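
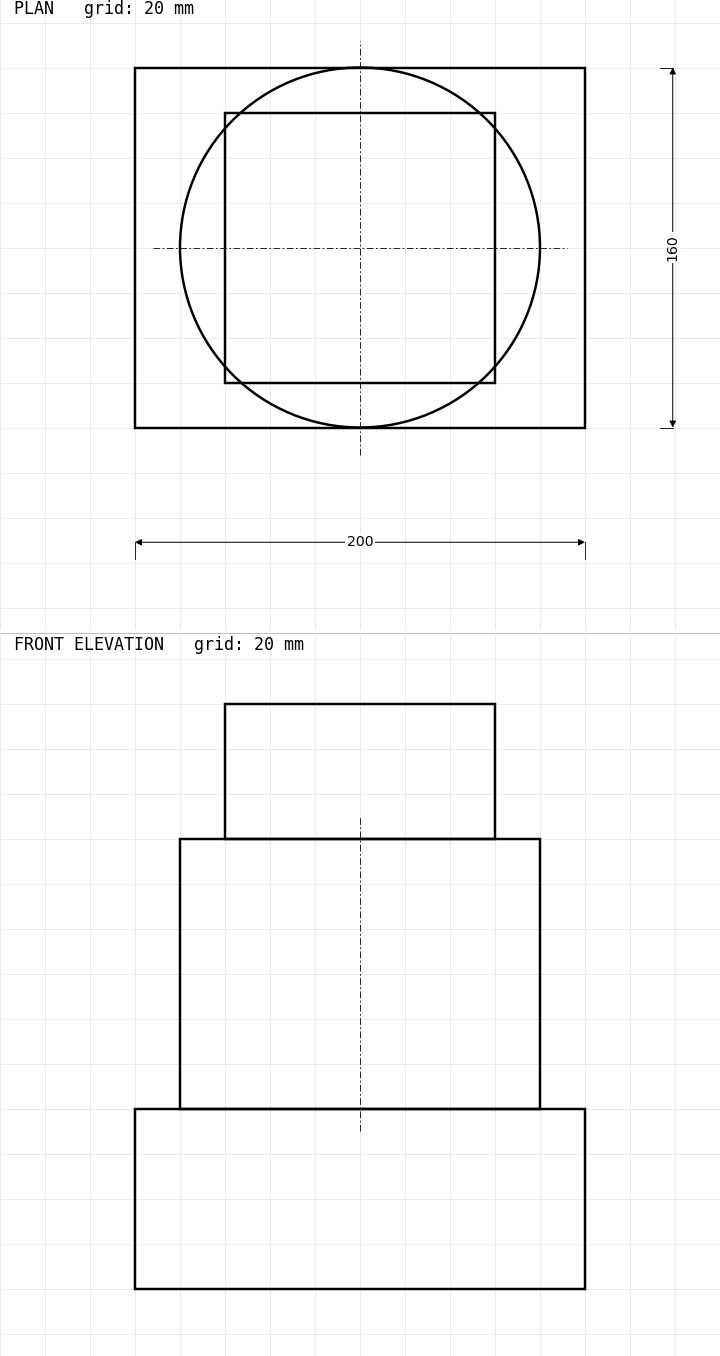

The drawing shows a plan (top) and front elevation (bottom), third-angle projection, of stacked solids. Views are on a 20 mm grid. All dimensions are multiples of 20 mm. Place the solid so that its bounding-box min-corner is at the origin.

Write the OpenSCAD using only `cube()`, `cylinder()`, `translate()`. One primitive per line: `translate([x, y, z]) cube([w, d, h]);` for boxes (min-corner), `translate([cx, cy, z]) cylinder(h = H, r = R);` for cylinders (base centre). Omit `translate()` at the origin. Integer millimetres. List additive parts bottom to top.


cube([200, 160, 80]);
translate([100, 80, 80]) cylinder(h = 120, r = 80);
translate([40, 20, 200]) cube([120, 120, 60]);


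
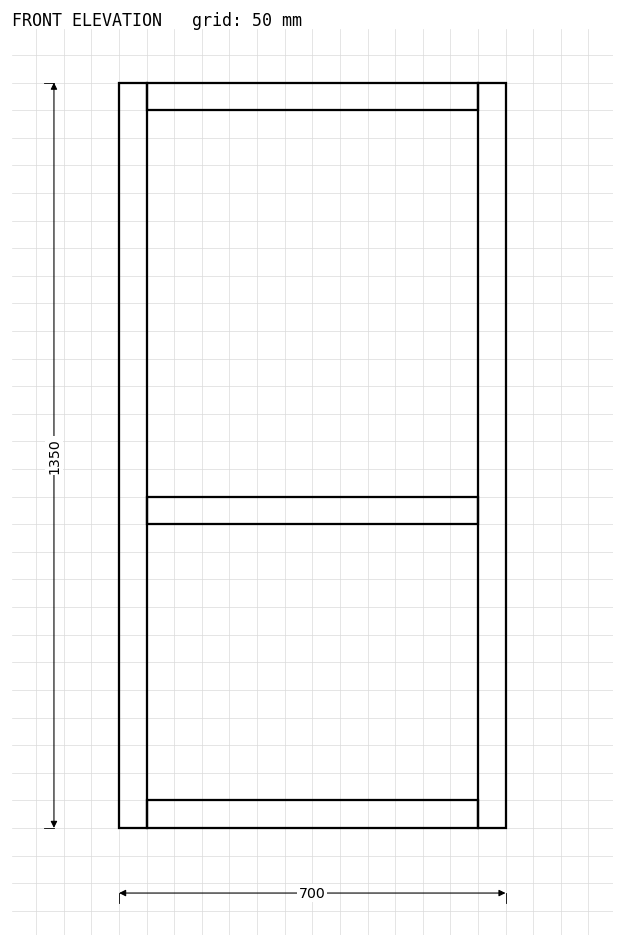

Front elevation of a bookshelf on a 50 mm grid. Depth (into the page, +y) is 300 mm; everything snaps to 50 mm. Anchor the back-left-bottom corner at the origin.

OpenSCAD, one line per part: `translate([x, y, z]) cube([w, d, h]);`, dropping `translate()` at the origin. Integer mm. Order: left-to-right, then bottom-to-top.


cube([50, 300, 1350]);
translate([50, 0, 0]) cube([600, 300, 50]);
translate([50, 0, 550]) cube([600, 300, 50]);
translate([50, 0, 1300]) cube([600, 300, 50]);
translate([650, 0, 0]) cube([50, 300, 1350]);


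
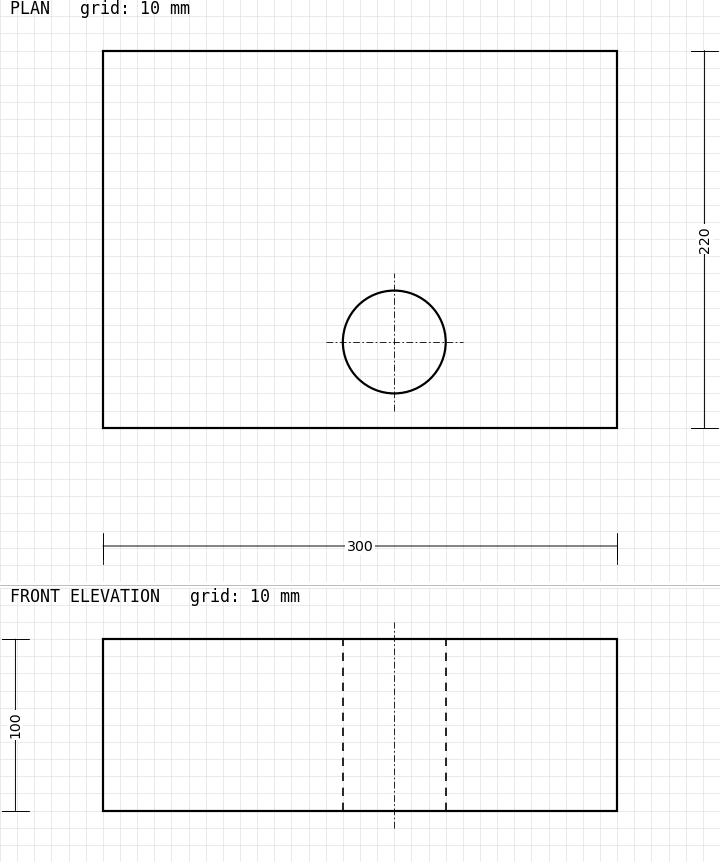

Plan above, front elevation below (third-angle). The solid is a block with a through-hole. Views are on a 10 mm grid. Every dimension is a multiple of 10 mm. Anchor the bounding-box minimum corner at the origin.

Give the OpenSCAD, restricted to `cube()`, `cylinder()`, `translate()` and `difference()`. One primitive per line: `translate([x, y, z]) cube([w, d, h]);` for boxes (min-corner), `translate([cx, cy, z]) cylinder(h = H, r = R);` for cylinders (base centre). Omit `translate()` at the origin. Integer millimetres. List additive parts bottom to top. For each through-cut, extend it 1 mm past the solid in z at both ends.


difference() {
  cube([300, 220, 100]);
  translate([170, 50, -1]) cylinder(h = 102, r = 30);
}


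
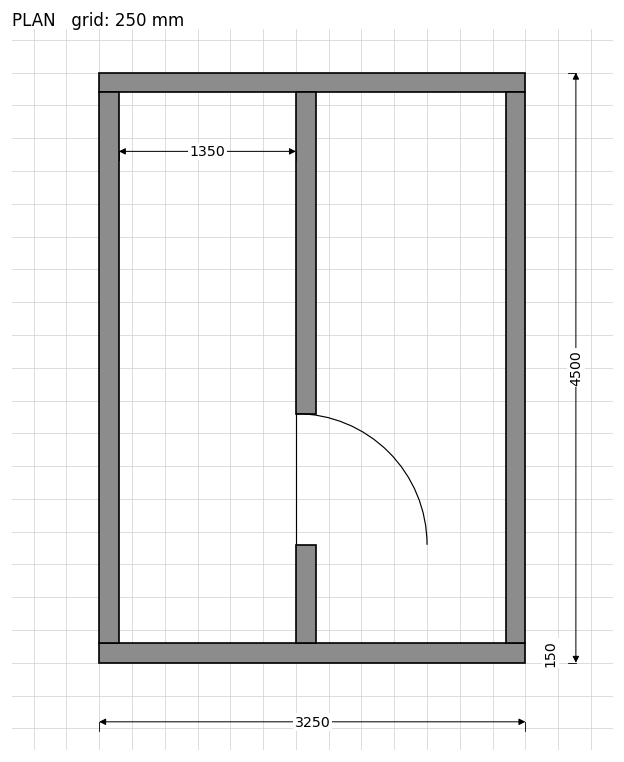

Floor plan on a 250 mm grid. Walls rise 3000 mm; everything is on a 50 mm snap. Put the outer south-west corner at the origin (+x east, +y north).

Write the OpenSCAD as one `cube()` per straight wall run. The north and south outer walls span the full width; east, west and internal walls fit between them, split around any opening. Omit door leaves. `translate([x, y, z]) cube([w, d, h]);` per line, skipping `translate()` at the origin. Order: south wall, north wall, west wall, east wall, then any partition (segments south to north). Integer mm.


cube([3250, 150, 3000]);
translate([0, 4350, 0]) cube([3250, 150, 3000]);
translate([0, 150, 0]) cube([150, 4200, 3000]);
translate([3100, 150, 0]) cube([150, 4200, 3000]);
translate([1500, 150, 0]) cube([150, 750, 3000]);
translate([1500, 1900, 0]) cube([150, 2450, 3000]);


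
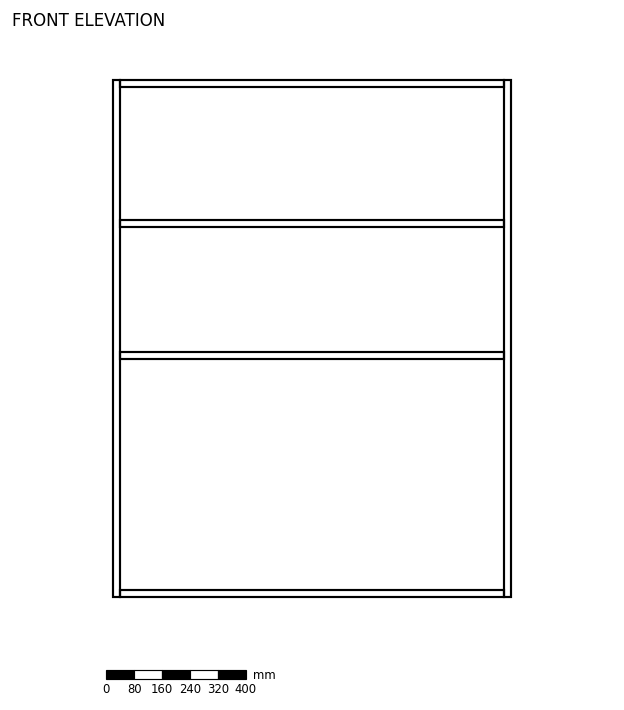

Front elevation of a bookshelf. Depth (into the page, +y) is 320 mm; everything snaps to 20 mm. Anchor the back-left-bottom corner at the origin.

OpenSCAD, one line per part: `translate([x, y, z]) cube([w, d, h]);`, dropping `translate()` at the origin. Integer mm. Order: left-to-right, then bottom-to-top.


cube([20, 320, 1480]);
translate([20, 0, 0]) cube([1100, 320, 20]);
translate([20, 0, 680]) cube([1100, 320, 20]);
translate([20, 0, 1060]) cube([1100, 320, 20]);
translate([20, 0, 1460]) cube([1100, 320, 20]);
translate([1120, 0, 0]) cube([20, 320, 1480]);


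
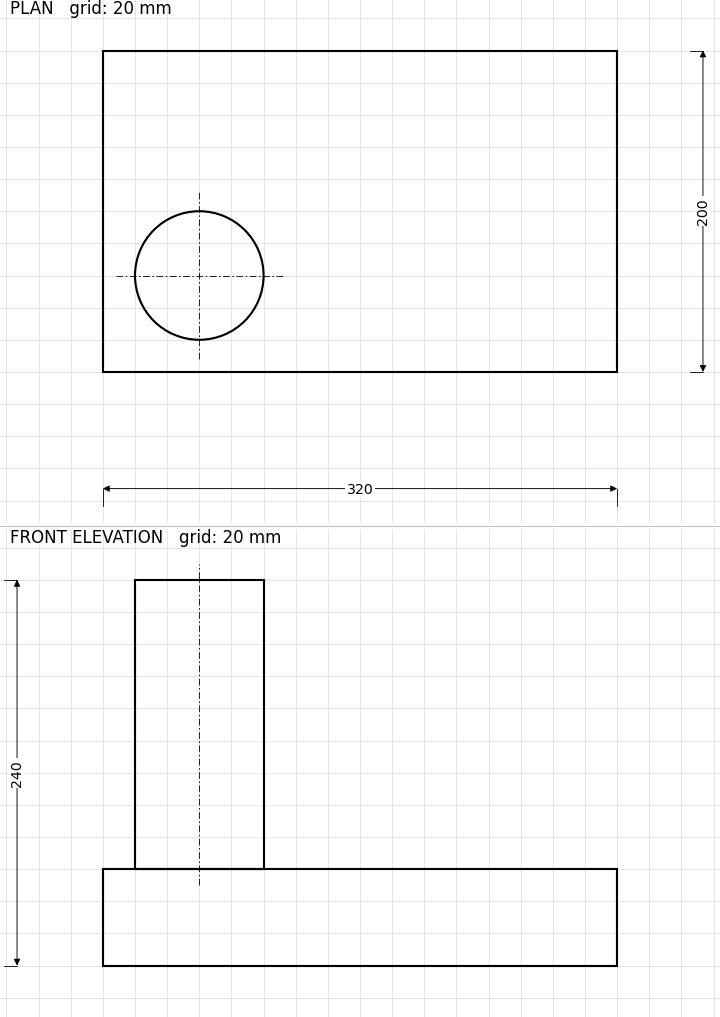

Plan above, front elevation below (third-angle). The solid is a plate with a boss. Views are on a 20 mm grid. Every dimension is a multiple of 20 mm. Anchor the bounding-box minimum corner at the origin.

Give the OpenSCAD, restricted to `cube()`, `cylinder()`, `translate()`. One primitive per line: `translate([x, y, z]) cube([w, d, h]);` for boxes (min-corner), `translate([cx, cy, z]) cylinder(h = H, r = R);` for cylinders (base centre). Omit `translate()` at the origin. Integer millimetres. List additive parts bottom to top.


cube([320, 200, 60]);
translate([60, 60, 60]) cylinder(h = 180, r = 40);


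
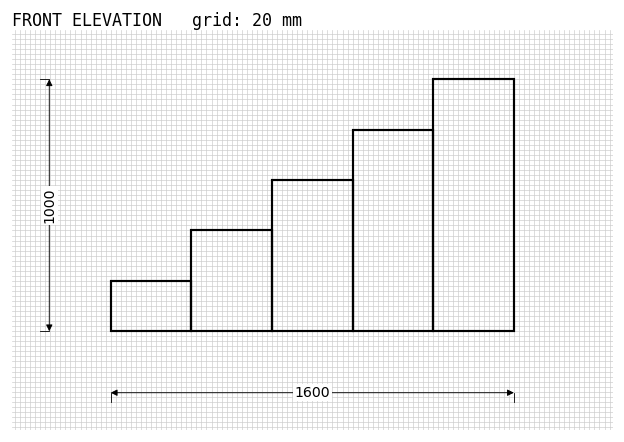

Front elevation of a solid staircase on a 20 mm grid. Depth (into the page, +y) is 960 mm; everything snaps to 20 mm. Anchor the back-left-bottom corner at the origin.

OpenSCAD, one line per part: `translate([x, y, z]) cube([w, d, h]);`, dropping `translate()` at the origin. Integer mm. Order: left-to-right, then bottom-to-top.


cube([320, 960, 200]);
translate([320, 0, 0]) cube([320, 960, 400]);
translate([640, 0, 0]) cube([320, 960, 600]);
translate([960, 0, 0]) cube([320, 960, 800]);
translate([1280, 0, 0]) cube([320, 960, 1000]);


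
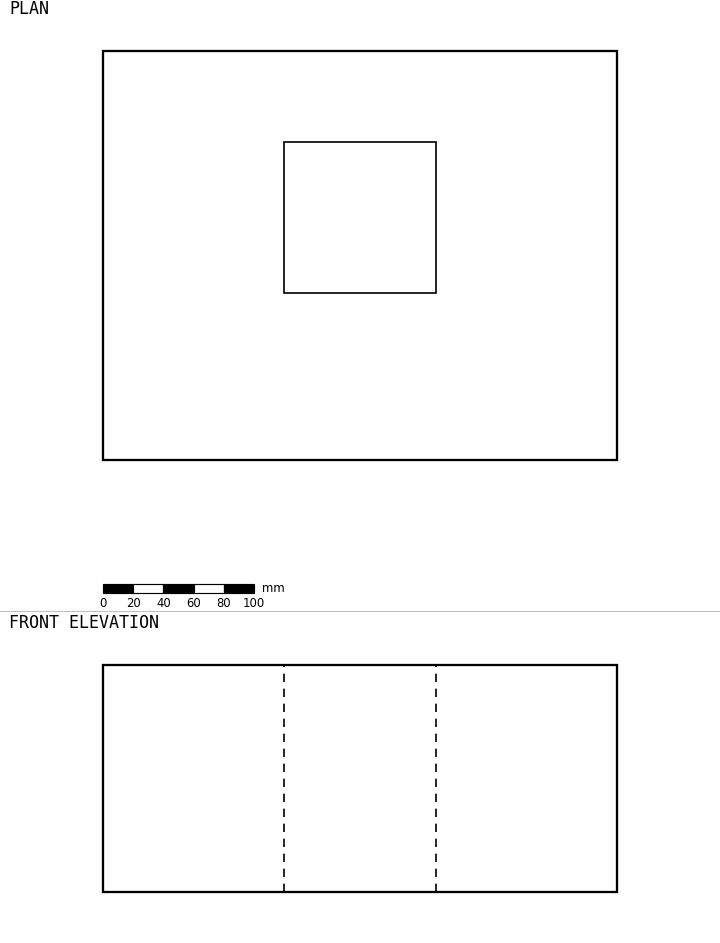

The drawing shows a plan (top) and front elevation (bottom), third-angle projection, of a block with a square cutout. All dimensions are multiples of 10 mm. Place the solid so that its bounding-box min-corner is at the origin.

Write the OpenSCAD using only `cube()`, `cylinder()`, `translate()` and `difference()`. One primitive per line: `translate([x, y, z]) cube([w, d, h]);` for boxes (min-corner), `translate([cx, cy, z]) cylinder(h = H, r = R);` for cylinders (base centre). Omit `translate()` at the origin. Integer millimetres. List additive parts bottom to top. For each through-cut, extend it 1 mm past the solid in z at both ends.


difference() {
  cube([340, 270, 150]);
  translate([120, 110, -1]) cube([100, 100, 152]);
}


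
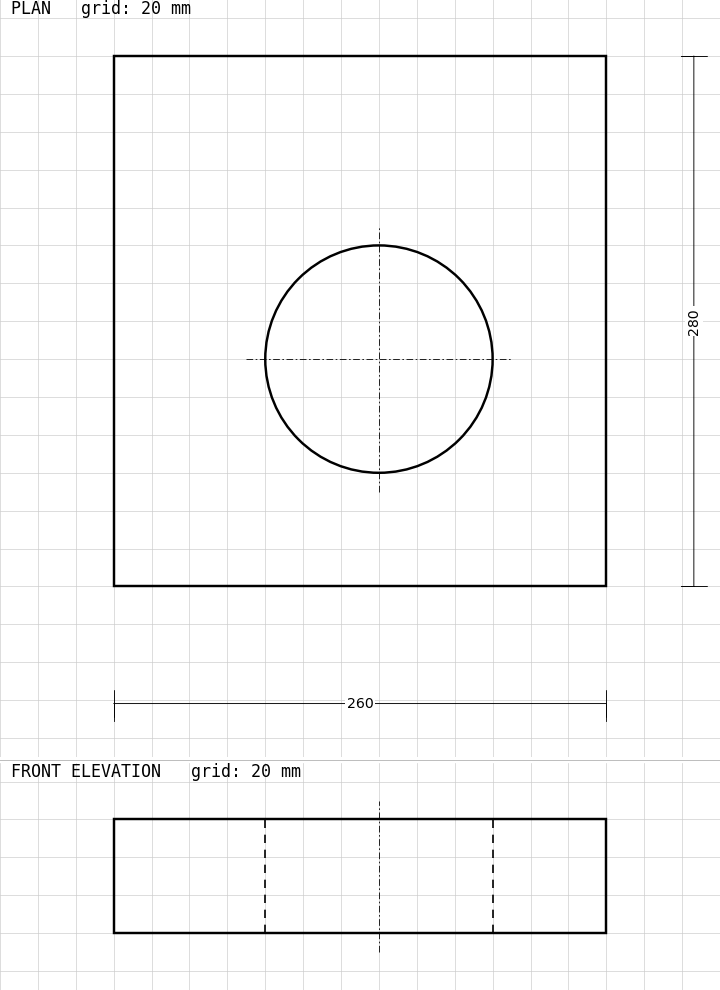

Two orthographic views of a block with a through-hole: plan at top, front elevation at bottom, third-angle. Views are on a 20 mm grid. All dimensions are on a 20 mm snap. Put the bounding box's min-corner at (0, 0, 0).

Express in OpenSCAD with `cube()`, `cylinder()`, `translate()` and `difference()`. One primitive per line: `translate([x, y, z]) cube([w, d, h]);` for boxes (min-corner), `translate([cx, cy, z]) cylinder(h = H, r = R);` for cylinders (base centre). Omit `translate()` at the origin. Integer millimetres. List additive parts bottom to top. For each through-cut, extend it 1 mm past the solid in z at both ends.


difference() {
  cube([260, 280, 60]);
  translate([140, 120, -1]) cylinder(h = 62, r = 60);
}


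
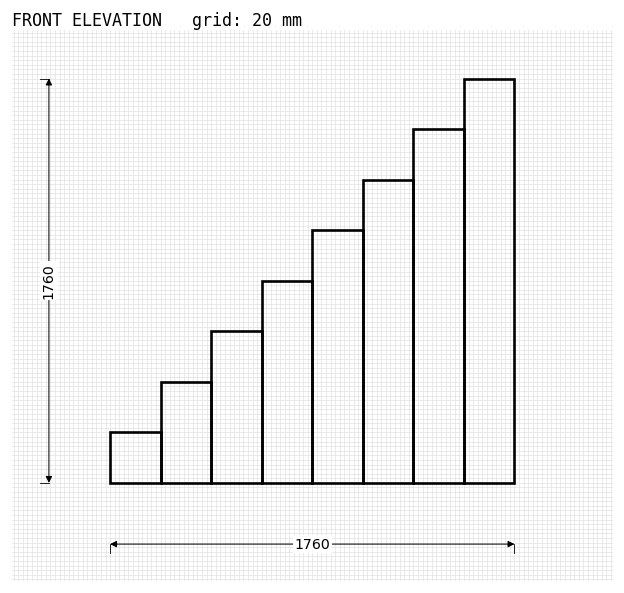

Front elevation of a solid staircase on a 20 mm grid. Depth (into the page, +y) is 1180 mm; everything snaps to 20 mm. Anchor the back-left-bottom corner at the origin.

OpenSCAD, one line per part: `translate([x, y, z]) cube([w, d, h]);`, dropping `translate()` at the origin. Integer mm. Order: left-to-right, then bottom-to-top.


cube([220, 1180, 220]);
translate([220, 0, 0]) cube([220, 1180, 440]);
translate([440, 0, 0]) cube([220, 1180, 660]);
translate([660, 0, 0]) cube([220, 1180, 880]);
translate([880, 0, 0]) cube([220, 1180, 1100]);
translate([1100, 0, 0]) cube([220, 1180, 1320]);
translate([1320, 0, 0]) cube([220, 1180, 1540]);
translate([1540, 0, 0]) cube([220, 1180, 1760]);


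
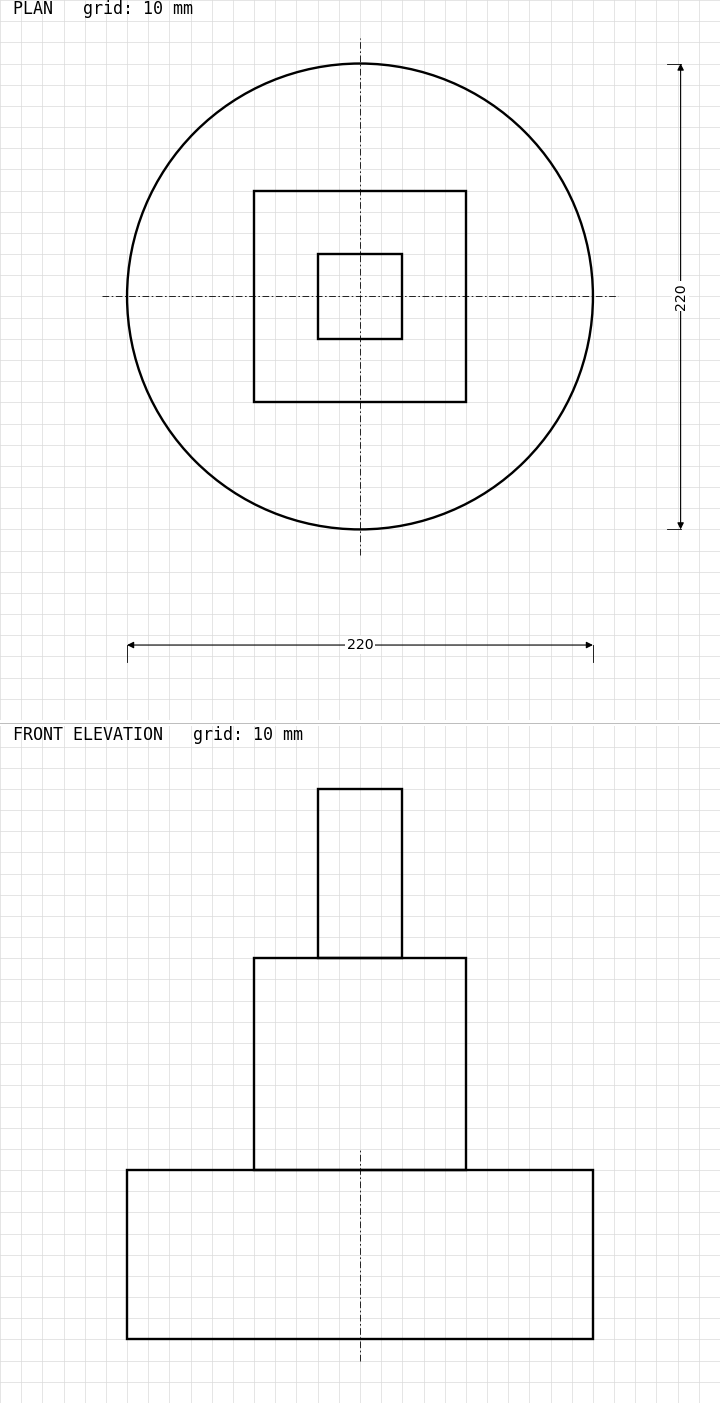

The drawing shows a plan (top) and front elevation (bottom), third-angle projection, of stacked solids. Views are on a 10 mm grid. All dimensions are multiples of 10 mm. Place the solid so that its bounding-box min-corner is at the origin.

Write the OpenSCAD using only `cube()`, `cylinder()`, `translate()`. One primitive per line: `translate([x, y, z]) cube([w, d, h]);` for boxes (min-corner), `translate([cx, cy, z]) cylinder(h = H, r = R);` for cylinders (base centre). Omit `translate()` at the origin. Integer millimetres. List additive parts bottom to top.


translate([110, 110, 0]) cylinder(h = 80, r = 110);
translate([60, 60, 80]) cube([100, 100, 100]);
translate([90, 90, 180]) cube([40, 40, 80]);


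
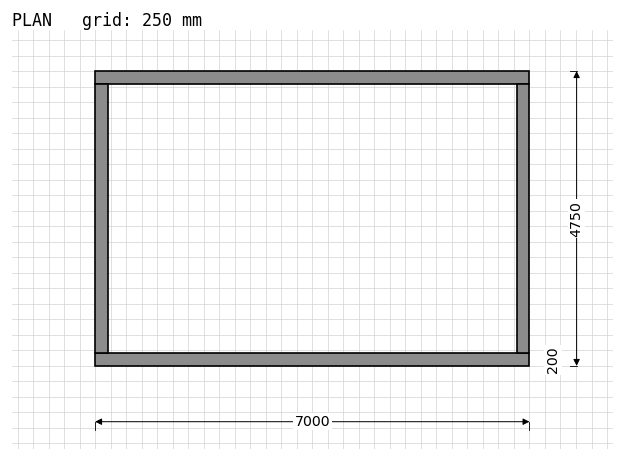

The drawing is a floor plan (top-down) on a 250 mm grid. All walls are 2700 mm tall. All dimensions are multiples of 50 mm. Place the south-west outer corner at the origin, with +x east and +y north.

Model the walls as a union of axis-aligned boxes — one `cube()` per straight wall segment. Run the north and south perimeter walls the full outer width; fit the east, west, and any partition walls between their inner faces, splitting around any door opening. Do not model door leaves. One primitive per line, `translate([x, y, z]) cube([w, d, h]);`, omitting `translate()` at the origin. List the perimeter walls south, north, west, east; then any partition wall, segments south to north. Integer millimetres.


cube([7000, 200, 2700]);
translate([0, 4550, 0]) cube([7000, 200, 2700]);
translate([0, 200, 0]) cube([200, 4350, 2700]);
translate([6800, 200, 0]) cube([200, 4350, 2700]);


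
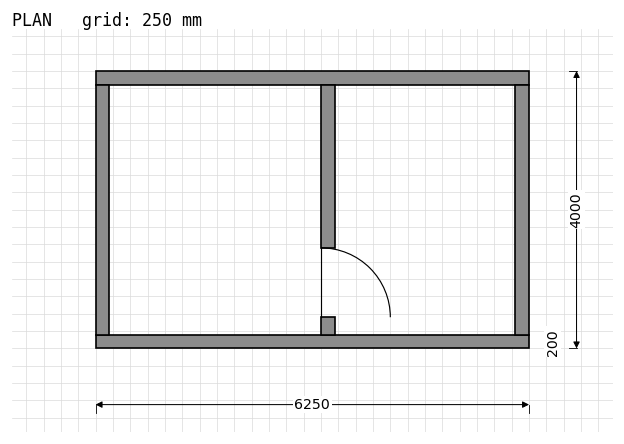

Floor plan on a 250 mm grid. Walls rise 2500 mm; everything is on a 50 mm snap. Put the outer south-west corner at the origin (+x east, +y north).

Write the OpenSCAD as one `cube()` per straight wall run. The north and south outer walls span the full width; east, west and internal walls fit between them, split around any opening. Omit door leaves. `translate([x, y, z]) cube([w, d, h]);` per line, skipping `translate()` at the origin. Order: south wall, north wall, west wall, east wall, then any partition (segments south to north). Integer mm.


cube([6250, 200, 2500]);
translate([0, 3800, 0]) cube([6250, 200, 2500]);
translate([0, 200, 0]) cube([200, 3600, 2500]);
translate([6050, 200, 0]) cube([200, 3600, 2500]);
translate([3250, 200, 0]) cube([200, 250, 2500]);
translate([3250, 1450, 0]) cube([200, 2350, 2500]);


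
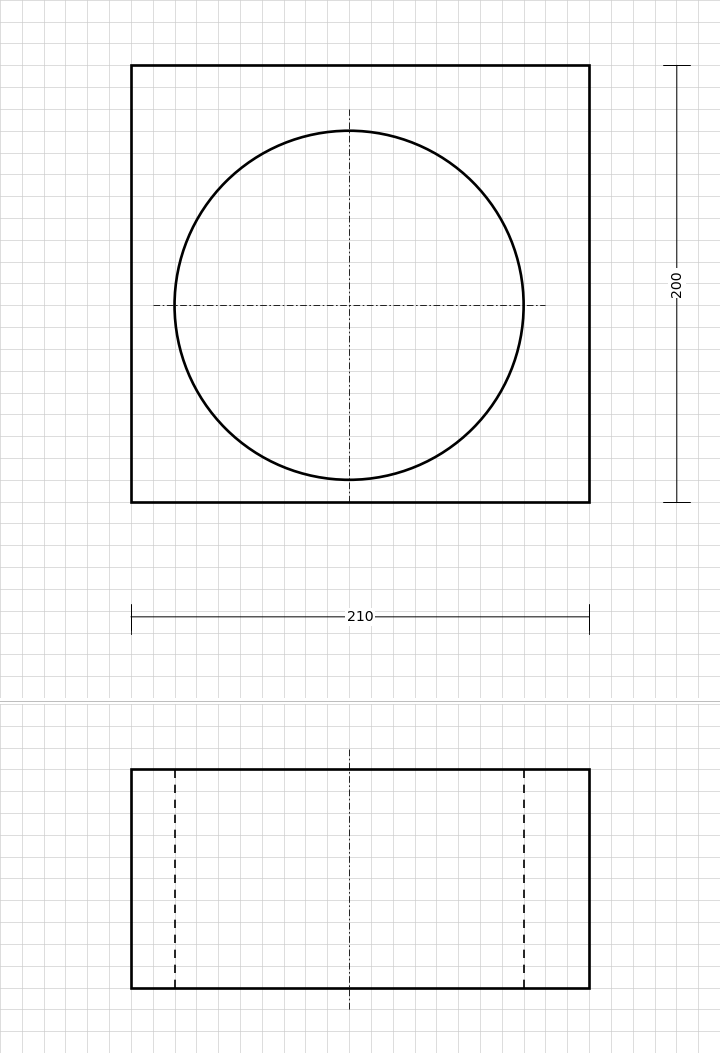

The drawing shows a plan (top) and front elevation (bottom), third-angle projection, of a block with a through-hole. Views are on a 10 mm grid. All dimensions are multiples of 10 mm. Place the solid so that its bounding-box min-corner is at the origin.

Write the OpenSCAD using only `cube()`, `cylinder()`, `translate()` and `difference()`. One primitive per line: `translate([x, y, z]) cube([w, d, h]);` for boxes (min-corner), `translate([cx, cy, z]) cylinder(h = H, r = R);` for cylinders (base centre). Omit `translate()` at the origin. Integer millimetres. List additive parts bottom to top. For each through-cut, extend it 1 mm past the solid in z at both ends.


difference() {
  cube([210, 200, 100]);
  translate([100, 90, -1]) cylinder(h = 102, r = 80);
}


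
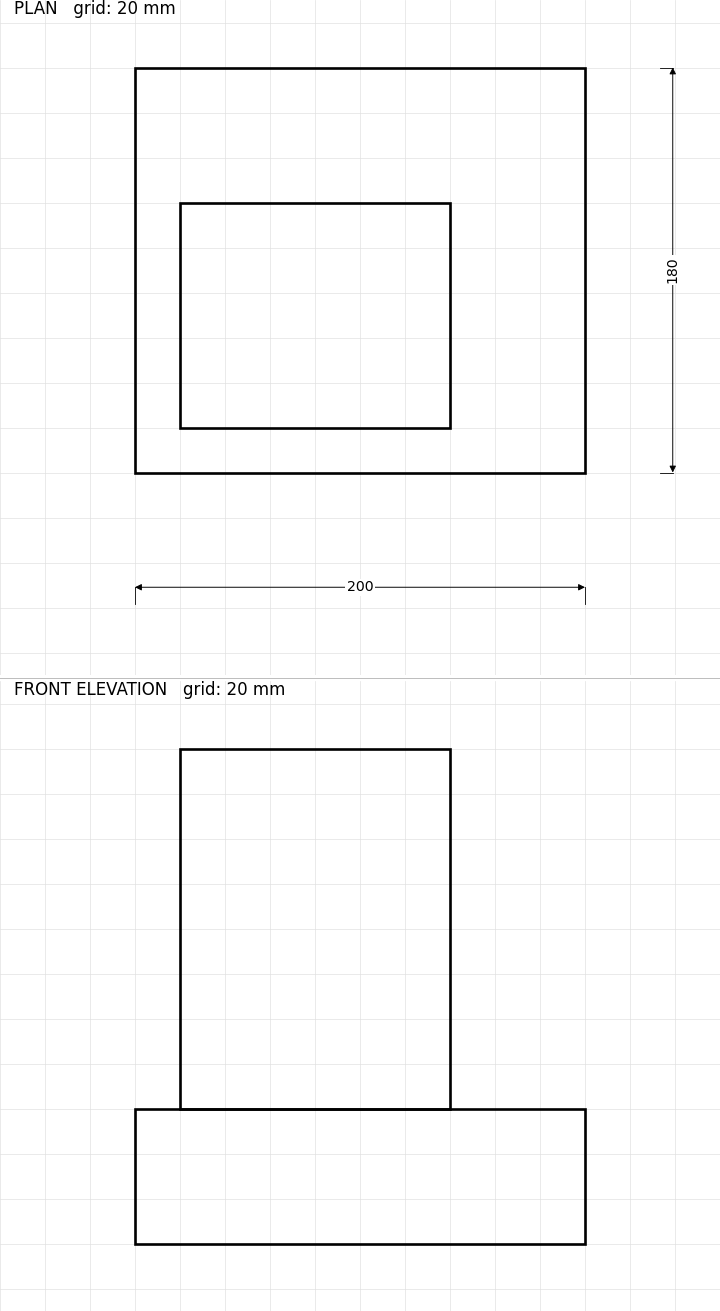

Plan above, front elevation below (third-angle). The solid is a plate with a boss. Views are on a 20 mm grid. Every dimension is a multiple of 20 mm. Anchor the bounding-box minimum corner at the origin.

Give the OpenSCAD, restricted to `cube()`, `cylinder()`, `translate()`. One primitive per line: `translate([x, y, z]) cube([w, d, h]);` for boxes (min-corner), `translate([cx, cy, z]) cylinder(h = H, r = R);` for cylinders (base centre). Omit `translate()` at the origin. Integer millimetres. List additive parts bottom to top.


cube([200, 180, 60]);
translate([20, 20, 60]) cube([120, 100, 160]);


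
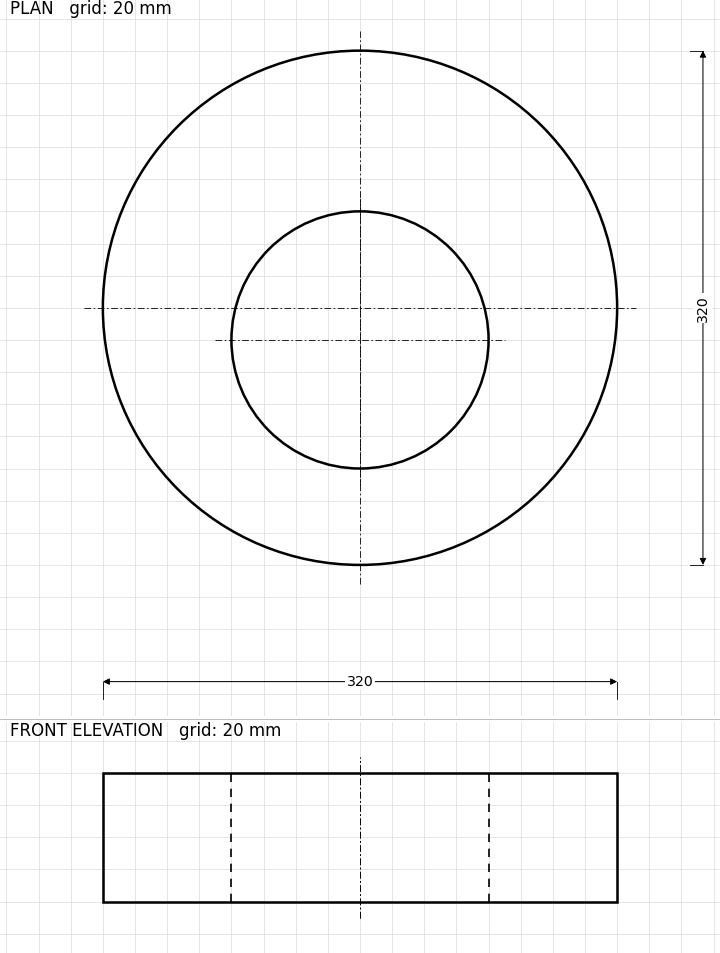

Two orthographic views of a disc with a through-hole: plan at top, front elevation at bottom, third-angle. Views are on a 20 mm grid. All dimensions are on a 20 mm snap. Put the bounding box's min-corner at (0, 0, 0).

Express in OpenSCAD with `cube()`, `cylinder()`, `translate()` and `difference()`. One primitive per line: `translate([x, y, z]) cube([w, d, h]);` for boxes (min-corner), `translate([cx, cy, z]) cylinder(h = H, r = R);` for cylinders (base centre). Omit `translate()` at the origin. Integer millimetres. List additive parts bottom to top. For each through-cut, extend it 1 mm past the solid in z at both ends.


difference() {
  translate([160, 160, 0]) cylinder(h = 80, r = 160);
  translate([160, 140, -1]) cylinder(h = 82, r = 80);
}


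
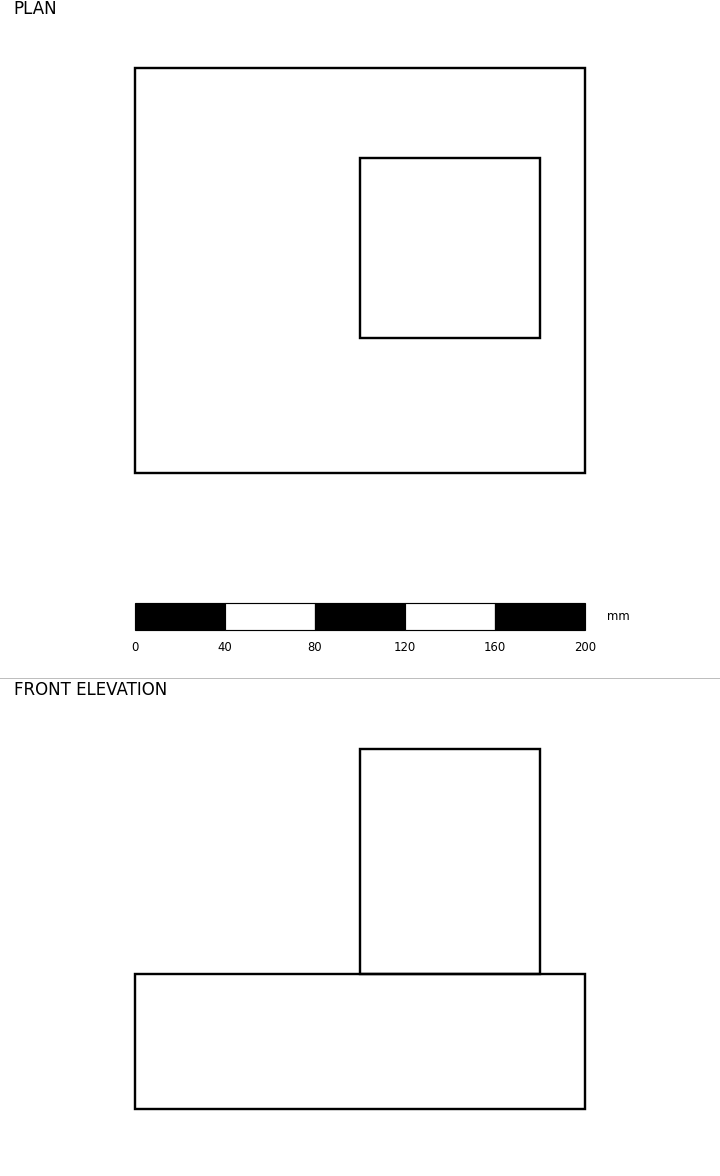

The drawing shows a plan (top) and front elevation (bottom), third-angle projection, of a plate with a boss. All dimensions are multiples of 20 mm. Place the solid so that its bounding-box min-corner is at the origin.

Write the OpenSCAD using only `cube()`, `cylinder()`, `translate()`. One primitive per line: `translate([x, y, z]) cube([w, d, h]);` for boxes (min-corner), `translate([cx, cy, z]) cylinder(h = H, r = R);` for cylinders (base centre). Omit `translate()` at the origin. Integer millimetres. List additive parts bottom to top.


cube([200, 180, 60]);
translate([100, 60, 60]) cube([80, 80, 100]);


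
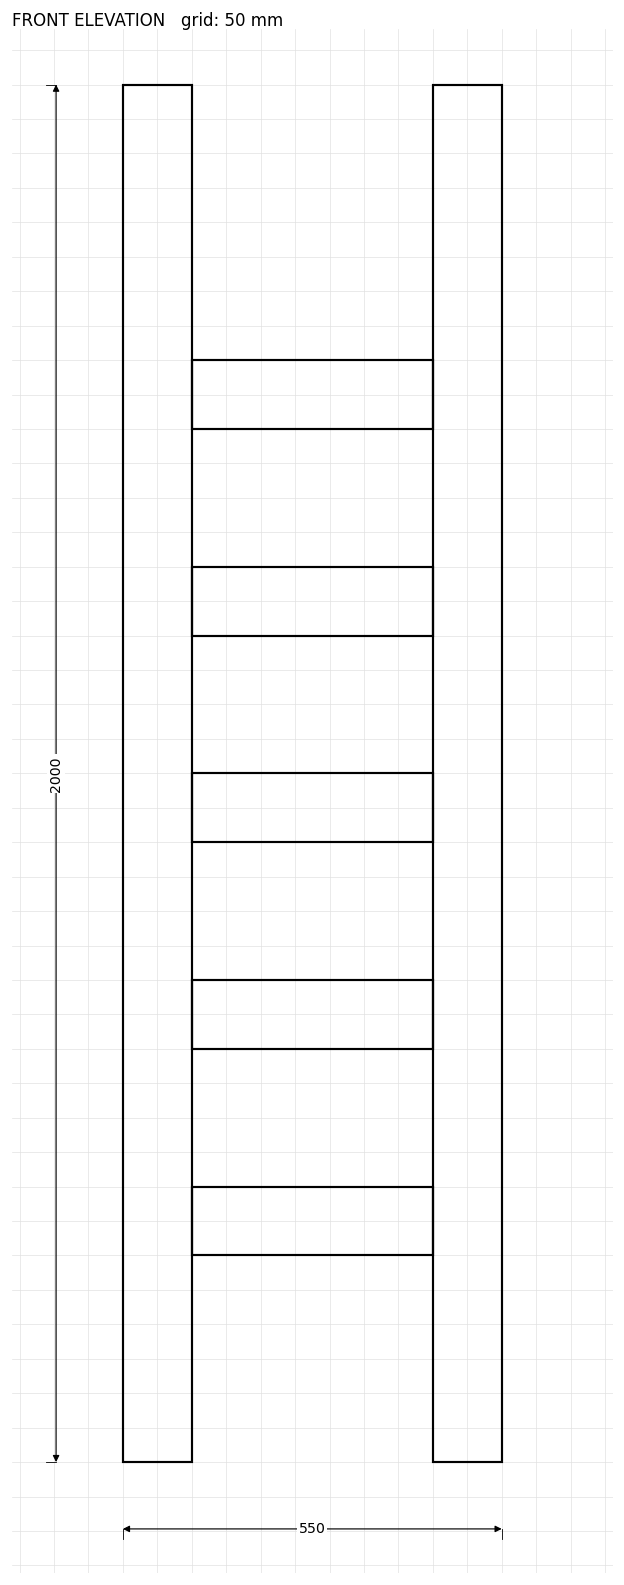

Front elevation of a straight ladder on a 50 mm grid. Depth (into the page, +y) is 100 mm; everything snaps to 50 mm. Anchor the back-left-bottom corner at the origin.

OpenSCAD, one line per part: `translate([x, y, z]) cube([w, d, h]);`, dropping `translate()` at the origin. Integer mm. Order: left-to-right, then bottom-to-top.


cube([100, 100, 2000]);
translate([100, 0, 300]) cube([350, 100, 100]);
translate([100, 0, 600]) cube([350, 100, 100]);
translate([100, 0, 900]) cube([350, 100, 100]);
translate([100, 0, 1200]) cube([350, 100, 100]);
translate([100, 0, 1500]) cube([350, 100, 100]);
translate([450, 0, 0]) cube([100, 100, 2000]);


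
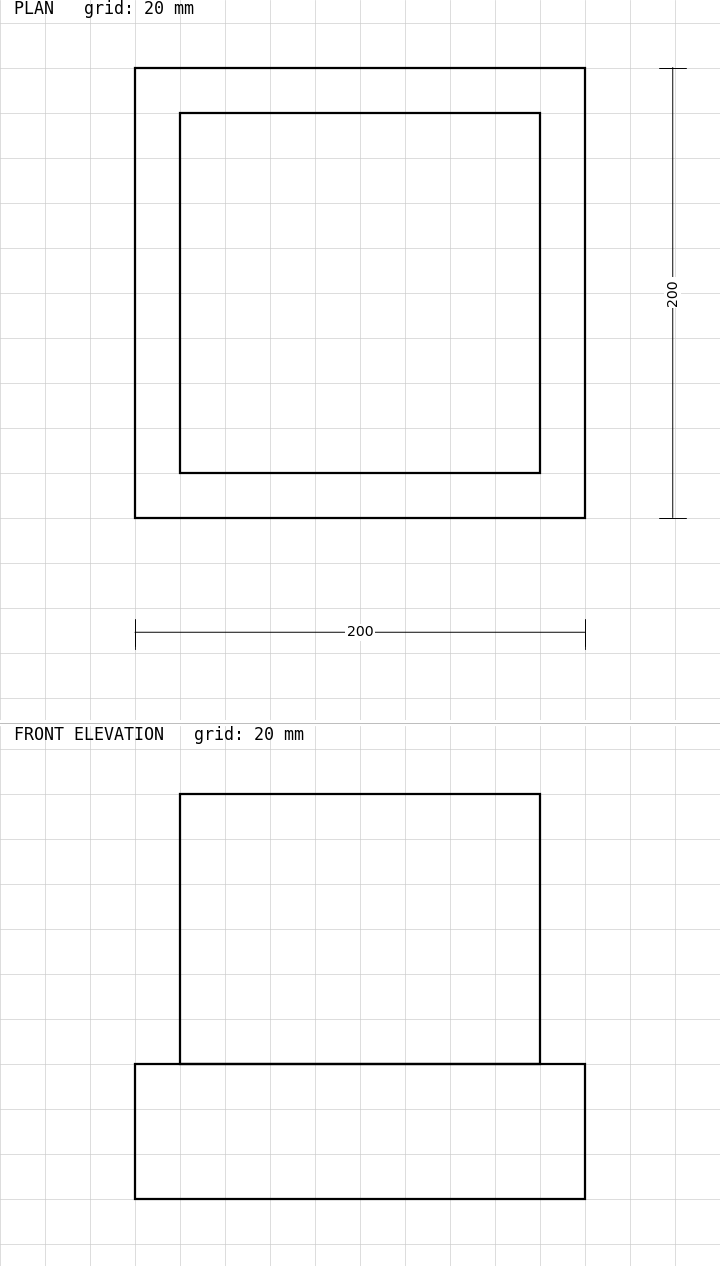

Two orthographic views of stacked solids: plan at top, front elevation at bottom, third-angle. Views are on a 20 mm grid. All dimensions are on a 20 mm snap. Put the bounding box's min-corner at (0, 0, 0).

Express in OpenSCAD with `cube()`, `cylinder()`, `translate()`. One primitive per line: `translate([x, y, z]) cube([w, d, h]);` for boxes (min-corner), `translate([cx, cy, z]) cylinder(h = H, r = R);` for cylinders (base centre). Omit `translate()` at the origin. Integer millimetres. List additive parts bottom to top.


cube([200, 200, 60]);
translate([20, 20, 60]) cube([160, 160, 120]);


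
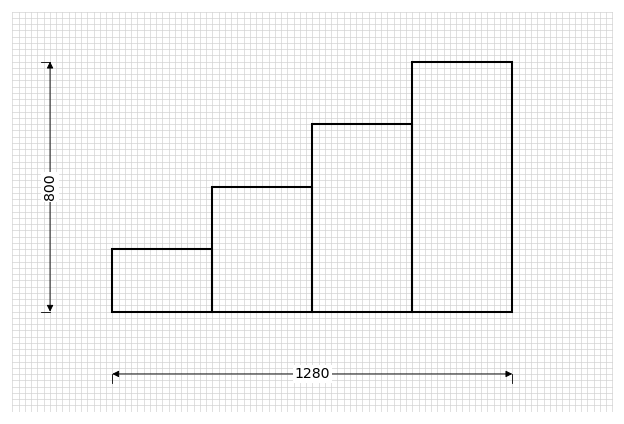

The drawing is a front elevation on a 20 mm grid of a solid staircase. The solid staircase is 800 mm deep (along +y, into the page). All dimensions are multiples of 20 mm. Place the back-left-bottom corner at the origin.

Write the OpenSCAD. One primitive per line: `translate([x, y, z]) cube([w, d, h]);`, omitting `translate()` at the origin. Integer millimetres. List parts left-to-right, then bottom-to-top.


cube([320, 800, 200]);
translate([320, 0, 0]) cube([320, 800, 400]);
translate([640, 0, 0]) cube([320, 800, 600]);
translate([960, 0, 0]) cube([320, 800, 800]);


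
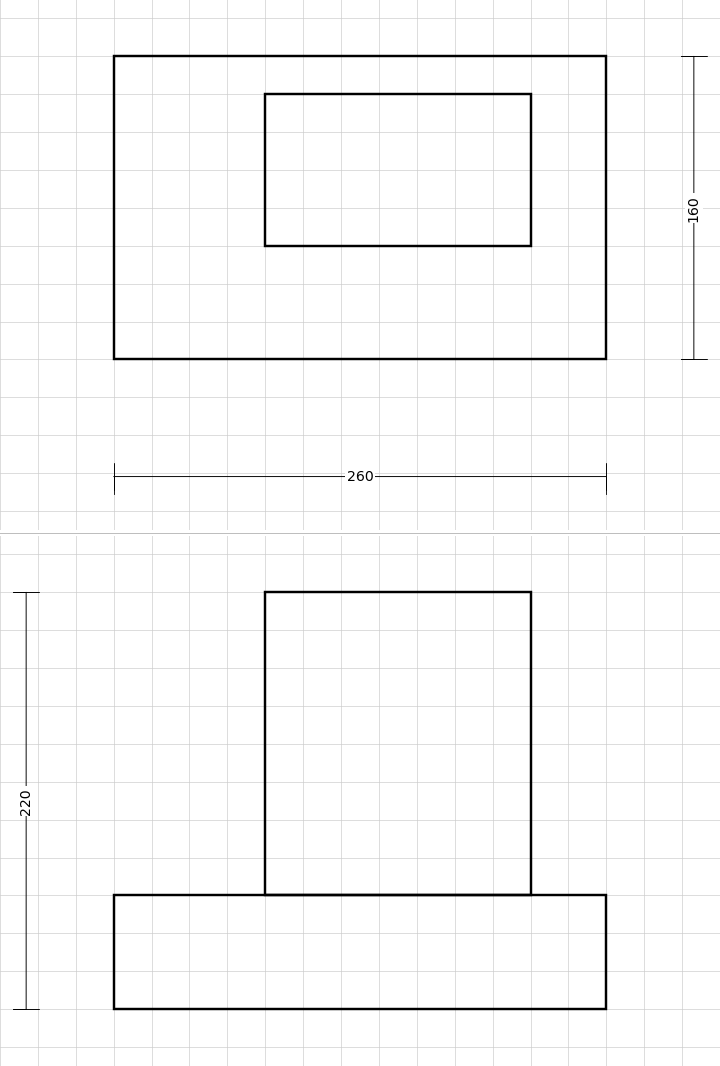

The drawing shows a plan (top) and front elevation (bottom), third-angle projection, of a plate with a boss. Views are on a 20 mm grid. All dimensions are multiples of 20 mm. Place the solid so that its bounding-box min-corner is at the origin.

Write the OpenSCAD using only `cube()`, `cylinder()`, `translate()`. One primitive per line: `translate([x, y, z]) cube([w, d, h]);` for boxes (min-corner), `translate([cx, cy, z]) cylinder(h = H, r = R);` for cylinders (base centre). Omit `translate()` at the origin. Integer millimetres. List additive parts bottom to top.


cube([260, 160, 60]);
translate([80, 60, 60]) cube([140, 80, 160]);


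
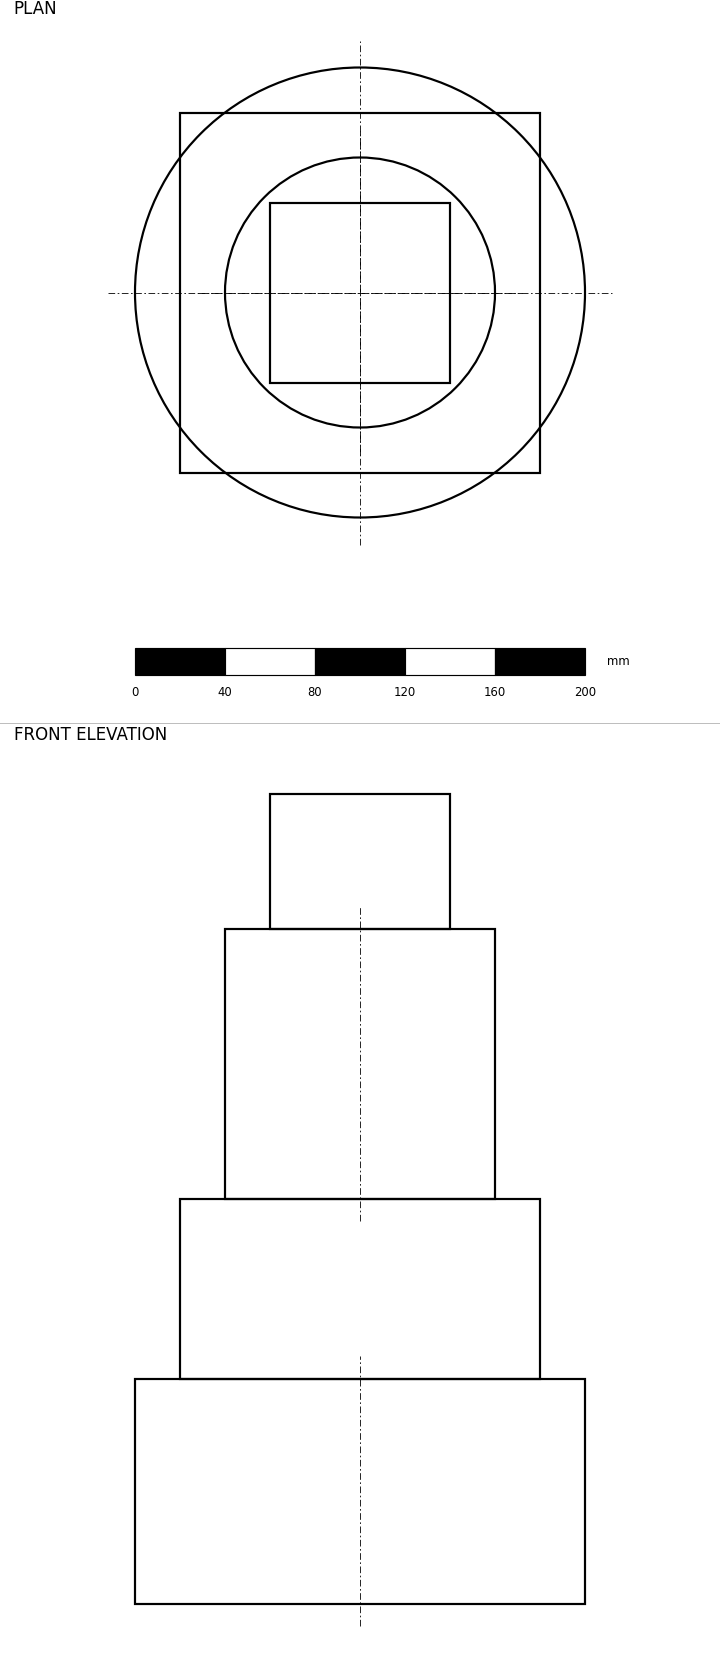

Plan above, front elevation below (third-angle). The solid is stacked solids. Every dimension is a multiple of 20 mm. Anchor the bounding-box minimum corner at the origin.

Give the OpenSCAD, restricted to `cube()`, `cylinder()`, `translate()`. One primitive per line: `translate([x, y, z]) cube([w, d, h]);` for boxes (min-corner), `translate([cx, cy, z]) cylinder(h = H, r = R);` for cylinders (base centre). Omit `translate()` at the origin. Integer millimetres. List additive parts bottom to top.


translate([100, 100, 0]) cylinder(h = 100, r = 100);
translate([20, 20, 100]) cube([160, 160, 80]);
translate([100, 100, 180]) cylinder(h = 120, r = 60);
translate([60, 60, 300]) cube([80, 80, 60]);


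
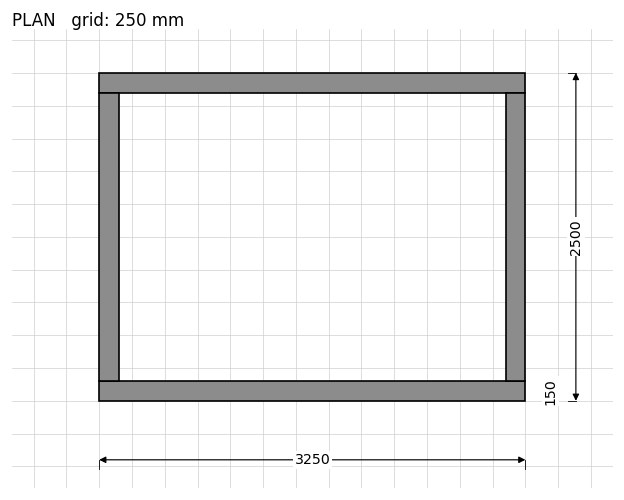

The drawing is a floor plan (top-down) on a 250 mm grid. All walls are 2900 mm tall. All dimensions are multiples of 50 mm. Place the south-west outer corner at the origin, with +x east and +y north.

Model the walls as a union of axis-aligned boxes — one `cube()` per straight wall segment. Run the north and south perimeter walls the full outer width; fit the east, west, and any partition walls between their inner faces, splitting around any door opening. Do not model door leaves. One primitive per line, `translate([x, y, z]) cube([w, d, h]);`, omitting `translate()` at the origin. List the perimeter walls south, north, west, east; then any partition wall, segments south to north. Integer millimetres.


cube([3250, 150, 2900]);
translate([0, 2350, 0]) cube([3250, 150, 2900]);
translate([0, 150, 0]) cube([150, 2200, 2900]);
translate([3100, 150, 0]) cube([150, 2200, 2900]);


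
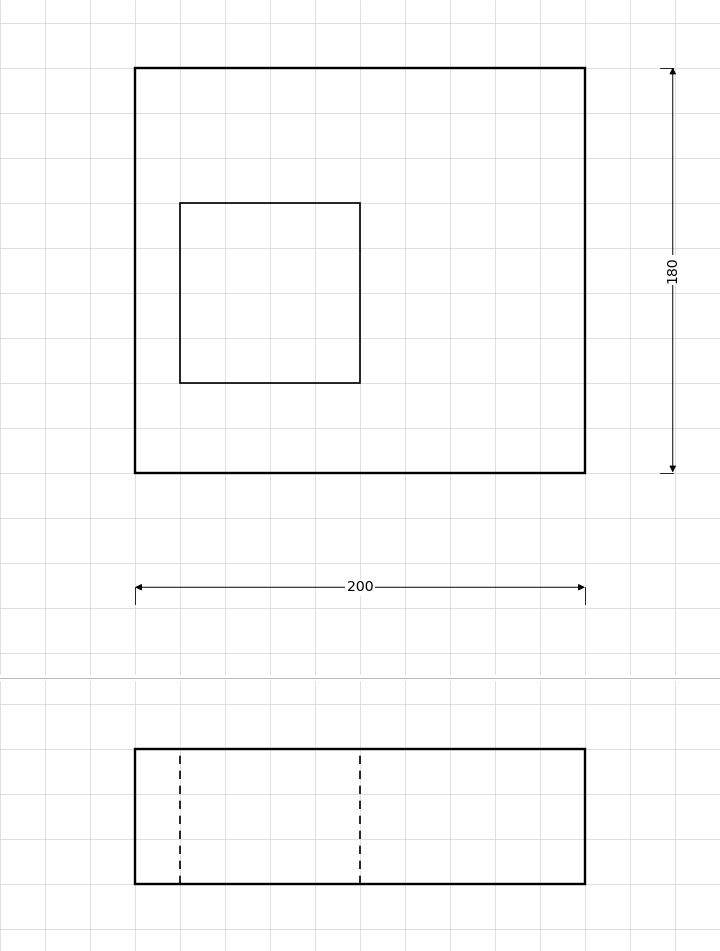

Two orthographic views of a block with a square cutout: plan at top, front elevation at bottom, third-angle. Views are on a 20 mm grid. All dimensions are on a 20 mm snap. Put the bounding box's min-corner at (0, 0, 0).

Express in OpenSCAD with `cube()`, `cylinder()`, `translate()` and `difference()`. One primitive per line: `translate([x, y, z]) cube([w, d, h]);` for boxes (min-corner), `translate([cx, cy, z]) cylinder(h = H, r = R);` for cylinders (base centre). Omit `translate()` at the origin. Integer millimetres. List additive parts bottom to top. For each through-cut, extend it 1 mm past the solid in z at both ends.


difference() {
  cube([200, 180, 60]);
  translate([20, 40, -1]) cube([80, 80, 62]);
}


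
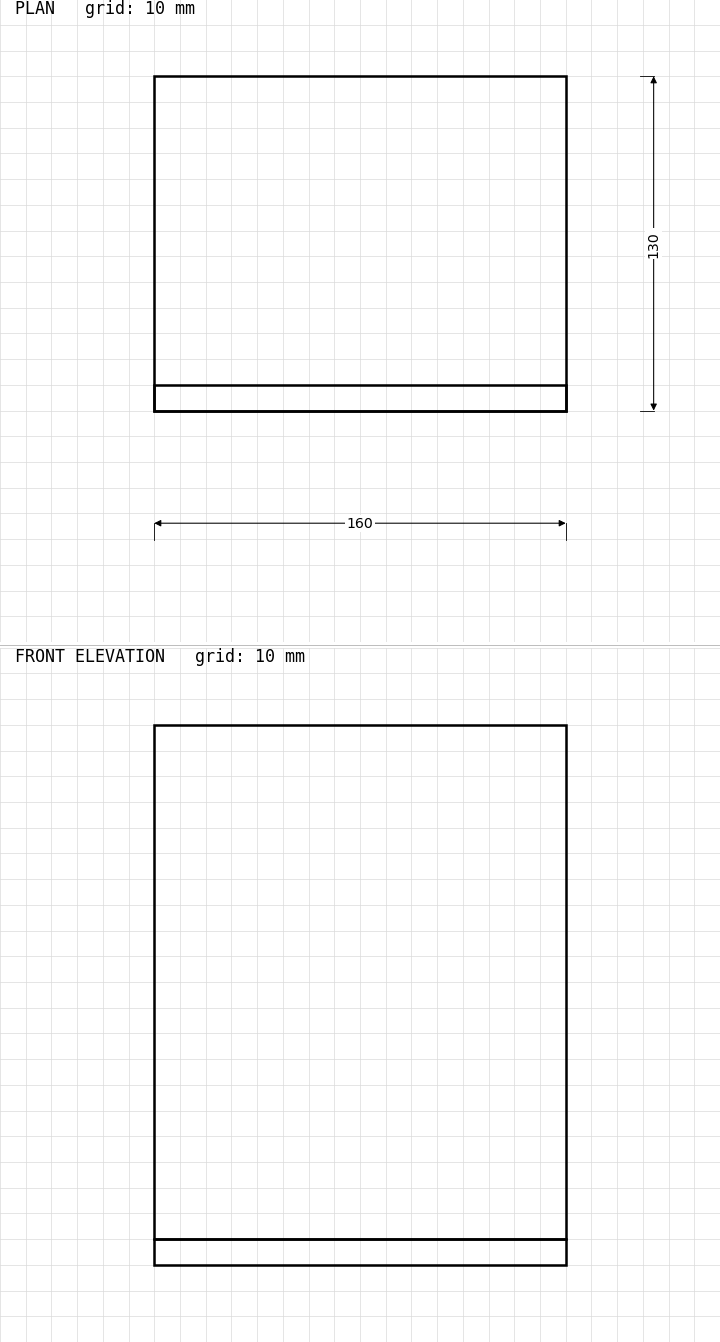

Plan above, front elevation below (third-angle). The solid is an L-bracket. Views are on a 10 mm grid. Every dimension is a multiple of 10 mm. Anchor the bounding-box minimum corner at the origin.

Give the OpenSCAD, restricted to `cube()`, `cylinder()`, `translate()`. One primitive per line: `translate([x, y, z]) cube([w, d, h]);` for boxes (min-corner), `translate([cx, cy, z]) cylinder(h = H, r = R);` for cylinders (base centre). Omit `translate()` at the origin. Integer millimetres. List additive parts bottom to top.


cube([160, 130, 10]);
translate([0, 0, 10]) cube([160, 10, 200]);


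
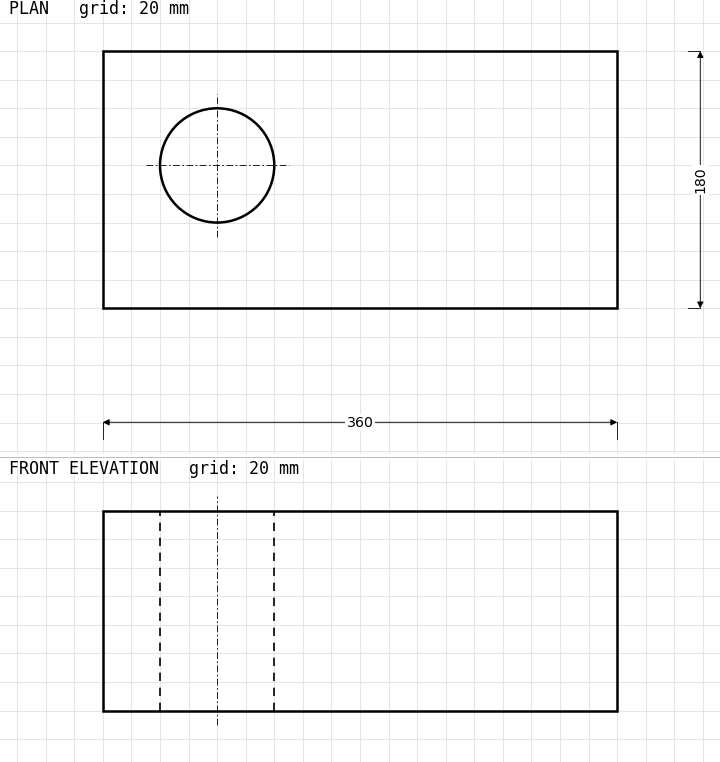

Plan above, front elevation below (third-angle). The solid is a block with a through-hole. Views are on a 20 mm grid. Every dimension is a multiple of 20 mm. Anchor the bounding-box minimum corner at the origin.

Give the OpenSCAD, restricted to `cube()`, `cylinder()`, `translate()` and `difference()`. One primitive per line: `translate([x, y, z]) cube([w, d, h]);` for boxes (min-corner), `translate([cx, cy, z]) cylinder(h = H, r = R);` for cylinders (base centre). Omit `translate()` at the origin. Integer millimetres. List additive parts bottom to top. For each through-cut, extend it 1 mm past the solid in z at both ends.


difference() {
  cube([360, 180, 140]);
  translate([80, 100, -1]) cylinder(h = 142, r = 40);
}


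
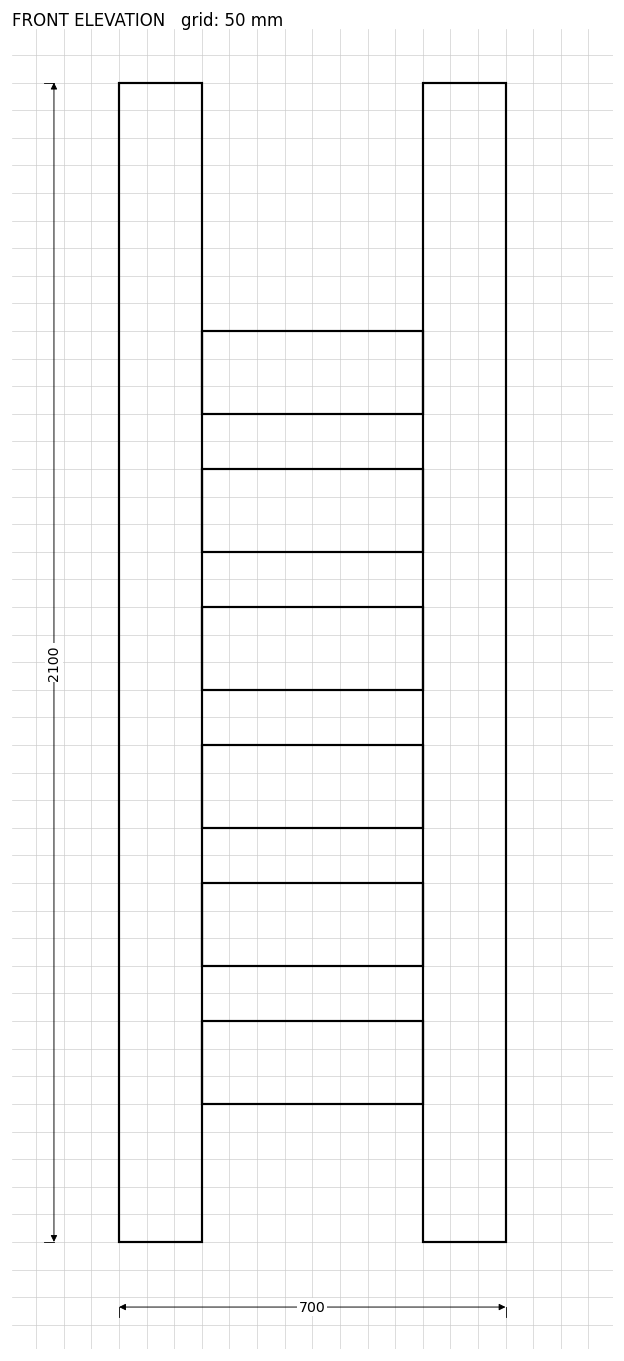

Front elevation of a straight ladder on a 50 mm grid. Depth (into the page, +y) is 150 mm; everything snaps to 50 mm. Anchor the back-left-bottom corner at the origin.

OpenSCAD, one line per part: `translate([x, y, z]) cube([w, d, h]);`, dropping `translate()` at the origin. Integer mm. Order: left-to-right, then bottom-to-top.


cube([150, 150, 2100]);
translate([150, 0, 250]) cube([400, 150, 150]);
translate([150, 0, 500]) cube([400, 150, 150]);
translate([150, 0, 750]) cube([400, 150, 150]);
translate([150, 0, 1000]) cube([400, 150, 150]);
translate([150, 0, 1250]) cube([400, 150, 150]);
translate([150, 0, 1500]) cube([400, 150, 150]);
translate([550, 0, 0]) cube([150, 150, 2100]);


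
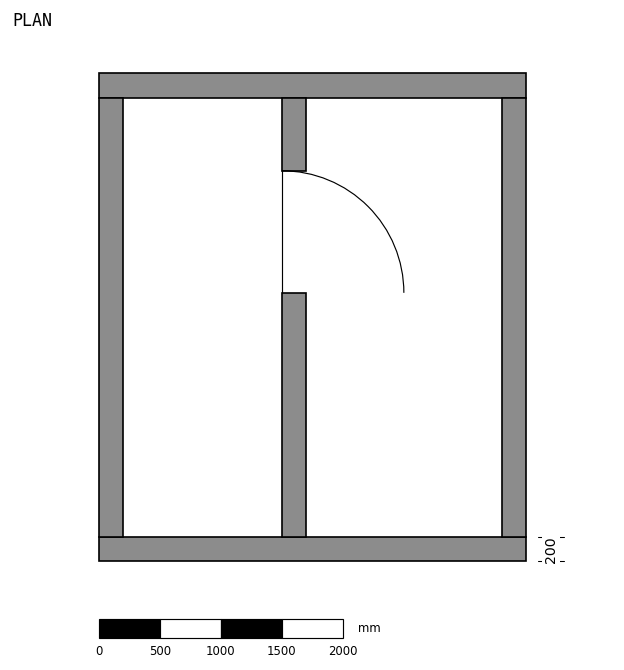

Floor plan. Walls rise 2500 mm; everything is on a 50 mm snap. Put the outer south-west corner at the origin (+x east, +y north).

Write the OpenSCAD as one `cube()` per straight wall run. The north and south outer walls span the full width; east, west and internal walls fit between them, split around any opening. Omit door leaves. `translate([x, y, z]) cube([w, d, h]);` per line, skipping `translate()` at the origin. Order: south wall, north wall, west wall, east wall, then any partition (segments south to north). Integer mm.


cube([3500, 200, 2500]);
translate([0, 3800, 0]) cube([3500, 200, 2500]);
translate([0, 200, 0]) cube([200, 3600, 2500]);
translate([3300, 200, 0]) cube([200, 3600, 2500]);
translate([1500, 200, 0]) cube([200, 2000, 2500]);
translate([1500, 3200, 0]) cube([200, 600, 2500]);


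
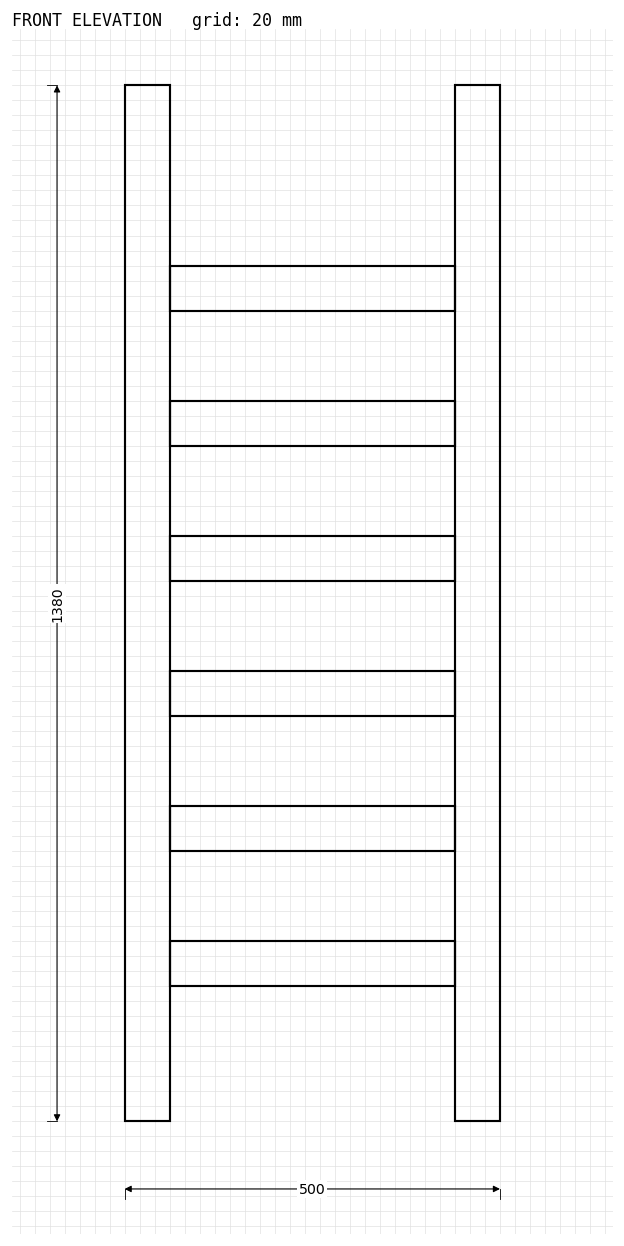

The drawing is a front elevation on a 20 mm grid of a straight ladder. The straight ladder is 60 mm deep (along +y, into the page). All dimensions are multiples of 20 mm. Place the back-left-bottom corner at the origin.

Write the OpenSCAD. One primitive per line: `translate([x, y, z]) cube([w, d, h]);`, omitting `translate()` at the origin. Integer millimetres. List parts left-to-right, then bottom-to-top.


cube([60, 60, 1380]);
translate([60, 0, 180]) cube([380, 60, 60]);
translate([60, 0, 360]) cube([380, 60, 60]);
translate([60, 0, 540]) cube([380, 60, 60]);
translate([60, 0, 720]) cube([380, 60, 60]);
translate([60, 0, 900]) cube([380, 60, 60]);
translate([60, 0, 1080]) cube([380, 60, 60]);
translate([440, 0, 0]) cube([60, 60, 1380]);


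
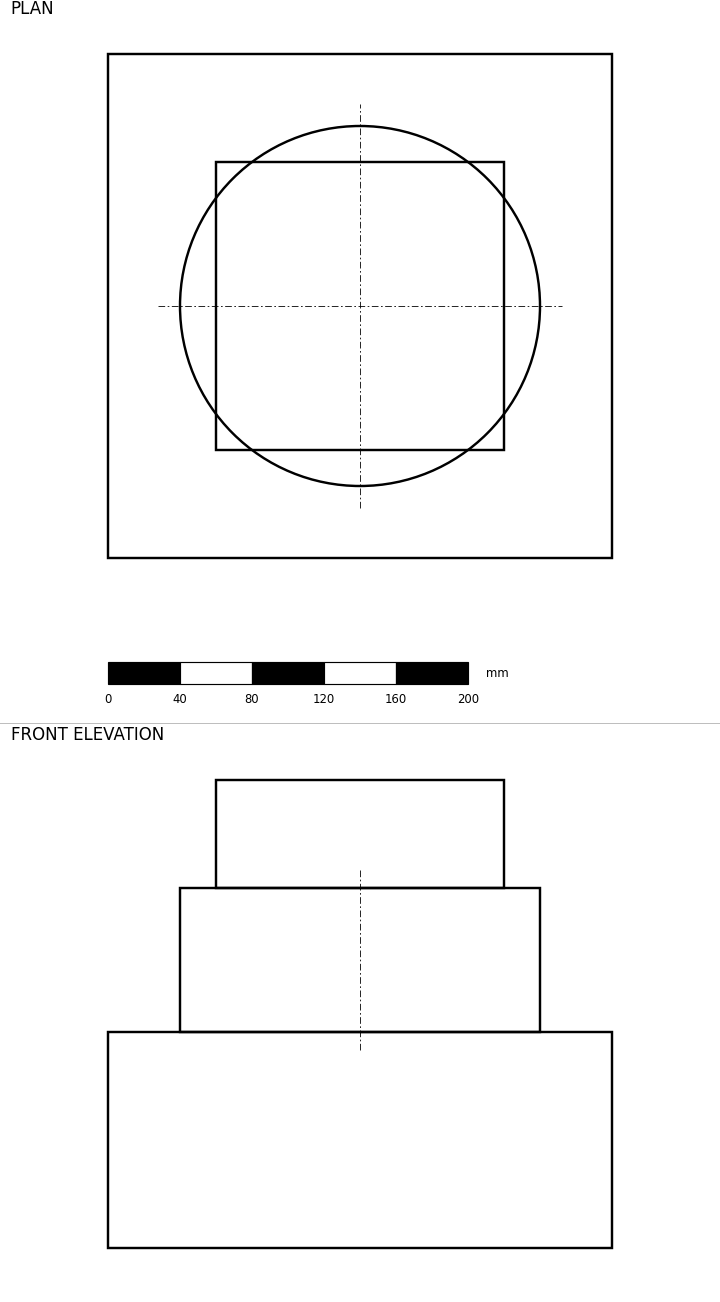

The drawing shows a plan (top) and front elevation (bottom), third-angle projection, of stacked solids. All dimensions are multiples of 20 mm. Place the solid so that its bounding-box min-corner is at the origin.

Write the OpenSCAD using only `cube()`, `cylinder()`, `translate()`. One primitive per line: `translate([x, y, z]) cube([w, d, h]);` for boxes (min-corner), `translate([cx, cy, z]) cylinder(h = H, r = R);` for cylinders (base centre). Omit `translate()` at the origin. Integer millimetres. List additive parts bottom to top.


cube([280, 280, 120]);
translate([140, 140, 120]) cylinder(h = 80, r = 100);
translate([60, 60, 200]) cube([160, 160, 60]);


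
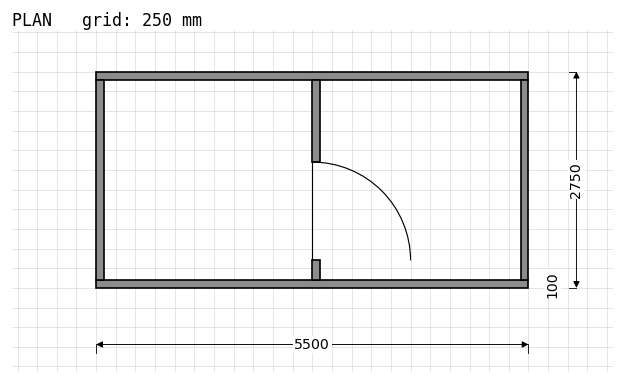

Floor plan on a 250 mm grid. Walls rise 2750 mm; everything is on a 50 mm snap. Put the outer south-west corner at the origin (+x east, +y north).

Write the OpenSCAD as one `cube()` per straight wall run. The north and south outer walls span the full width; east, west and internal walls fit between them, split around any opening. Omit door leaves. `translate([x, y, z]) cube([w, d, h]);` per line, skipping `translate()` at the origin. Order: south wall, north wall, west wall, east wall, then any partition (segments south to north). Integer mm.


cube([5500, 100, 2750]);
translate([0, 2650, 0]) cube([5500, 100, 2750]);
translate([0, 100, 0]) cube([100, 2550, 2750]);
translate([5400, 100, 0]) cube([100, 2550, 2750]);
translate([2750, 100, 0]) cube([100, 250, 2750]);
translate([2750, 1600, 0]) cube([100, 1050, 2750]);


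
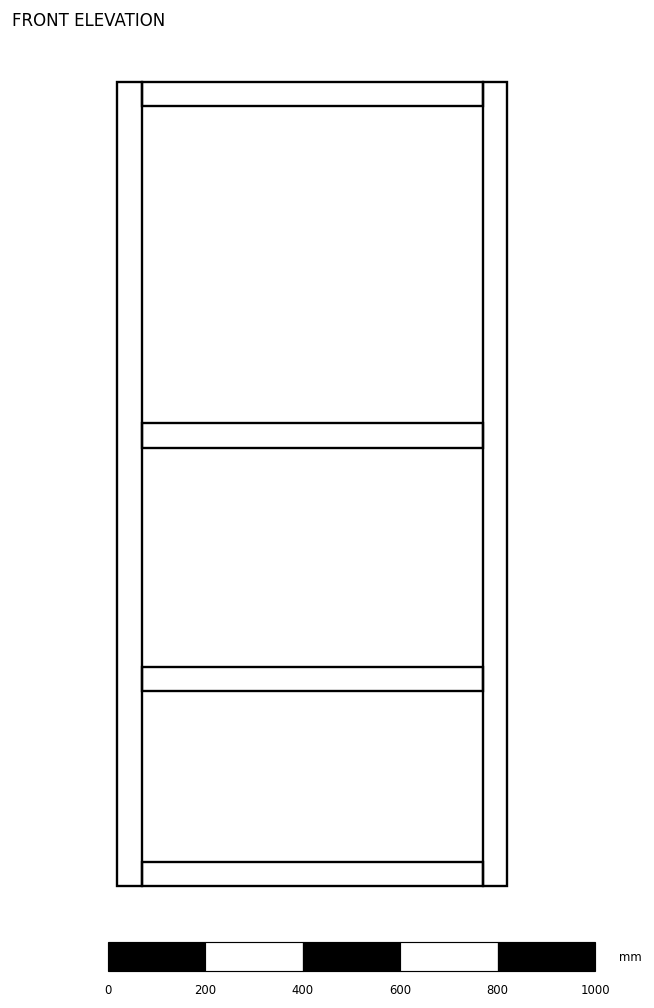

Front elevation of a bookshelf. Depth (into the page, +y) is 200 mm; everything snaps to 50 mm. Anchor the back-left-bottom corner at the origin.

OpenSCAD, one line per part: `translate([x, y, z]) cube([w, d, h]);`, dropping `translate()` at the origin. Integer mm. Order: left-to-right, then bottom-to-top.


cube([50, 200, 1650]);
translate([50, 0, 0]) cube([700, 200, 50]);
translate([50, 0, 400]) cube([700, 200, 50]);
translate([50, 0, 900]) cube([700, 200, 50]);
translate([50, 0, 1600]) cube([700, 200, 50]);
translate([750, 0, 0]) cube([50, 200, 1650]);


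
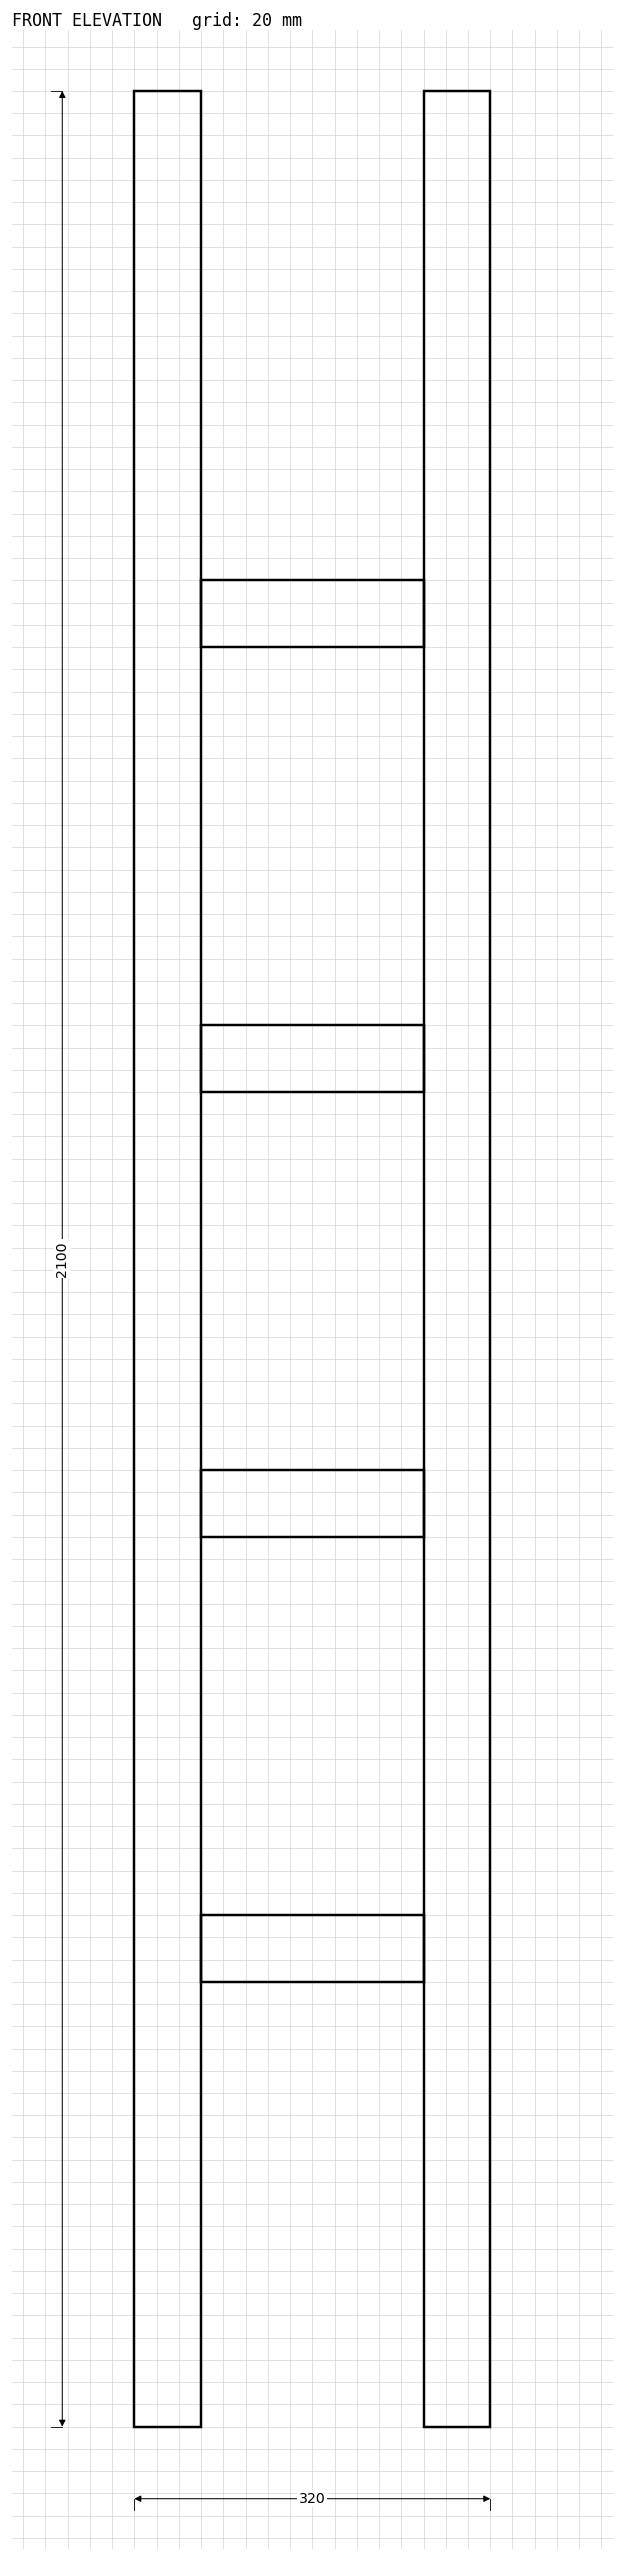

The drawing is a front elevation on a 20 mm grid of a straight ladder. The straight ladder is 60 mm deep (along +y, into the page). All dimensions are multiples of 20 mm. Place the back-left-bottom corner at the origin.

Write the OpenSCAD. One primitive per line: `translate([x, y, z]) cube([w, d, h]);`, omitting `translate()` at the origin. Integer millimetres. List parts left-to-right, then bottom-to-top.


cube([60, 60, 2100]);
translate([60, 0, 400]) cube([200, 60, 60]);
translate([60, 0, 800]) cube([200, 60, 60]);
translate([60, 0, 1200]) cube([200, 60, 60]);
translate([60, 0, 1600]) cube([200, 60, 60]);
translate([260, 0, 0]) cube([60, 60, 2100]);
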